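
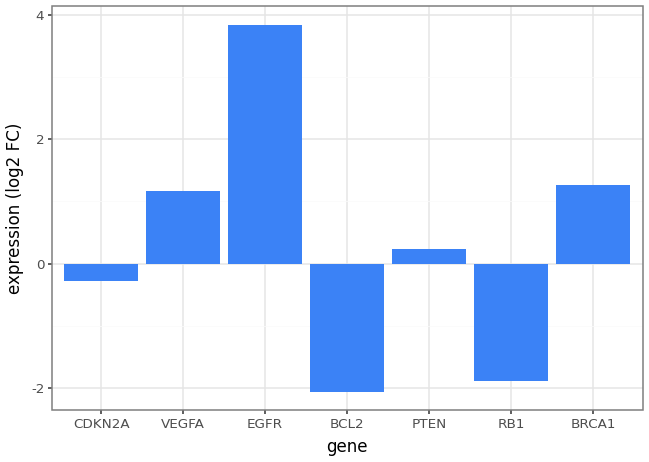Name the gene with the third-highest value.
VEGFA

Top 4: EGFR ≈ 4.0, BRCA1 ≈ 1.5, VEGFA ≈ 1.0, PTEN ≈ 0.0.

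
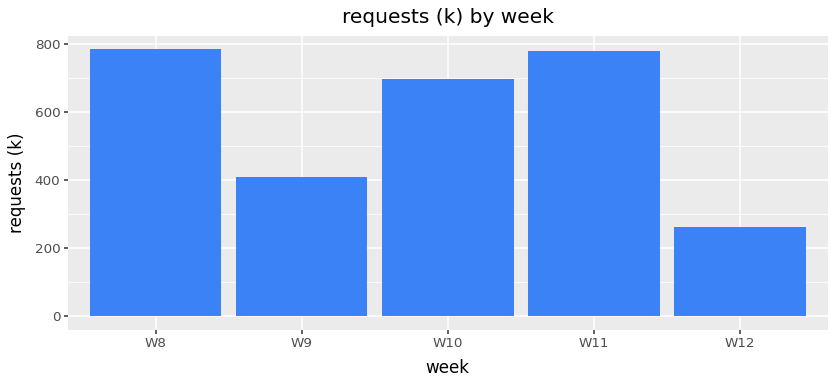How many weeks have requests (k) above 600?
Above 600: W8, W10, W11.

3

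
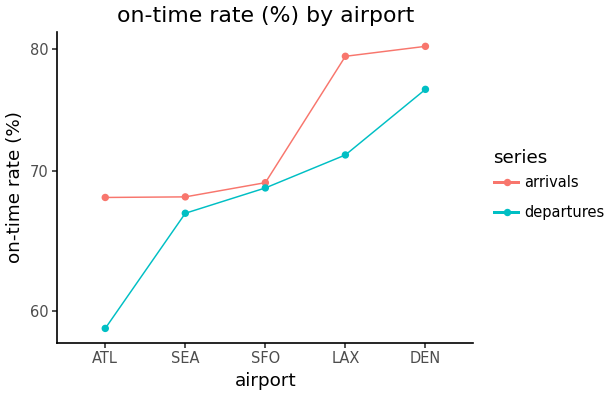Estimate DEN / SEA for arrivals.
DEN ≈ 80, SEA ≈ 68; 80/68 ≈ 1.18.

≈ 1.18×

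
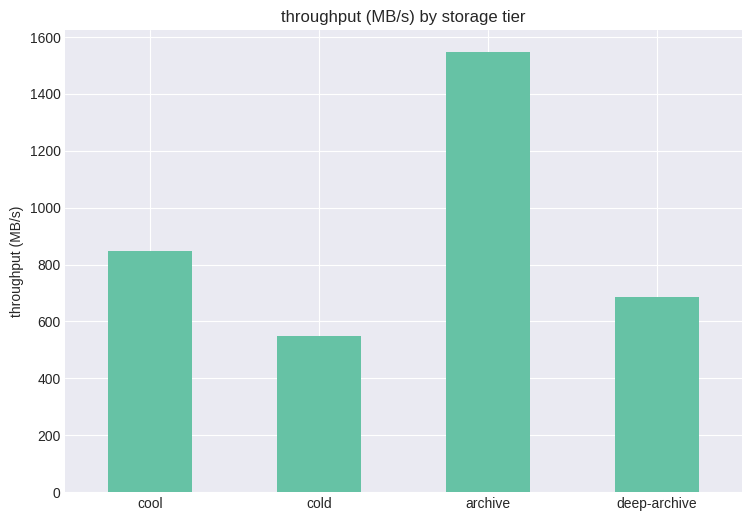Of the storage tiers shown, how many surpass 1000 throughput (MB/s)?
Above 1000: archive.

1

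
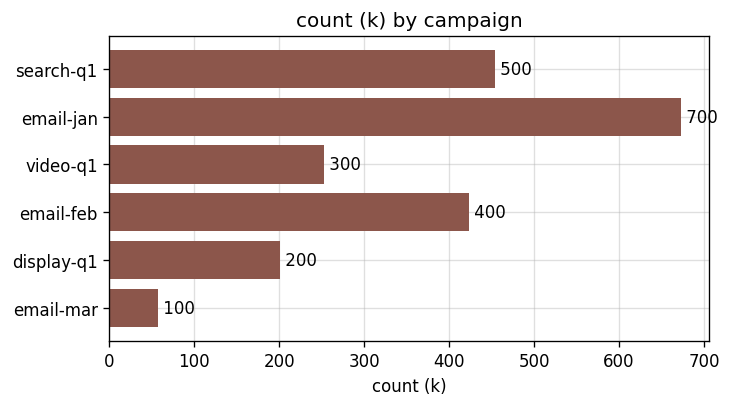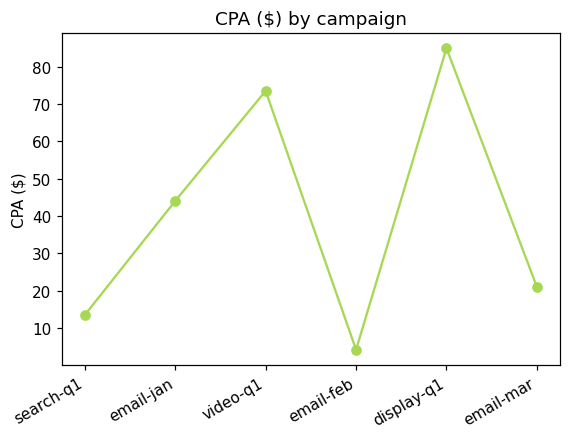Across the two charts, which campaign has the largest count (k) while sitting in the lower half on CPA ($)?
Chart 2 median CPA ($) ≈ 30; below-median campaigns: search-q1, email-feb, email-mar. Among those, search-q1 has the highest count (k) (≈ 500).

search-q1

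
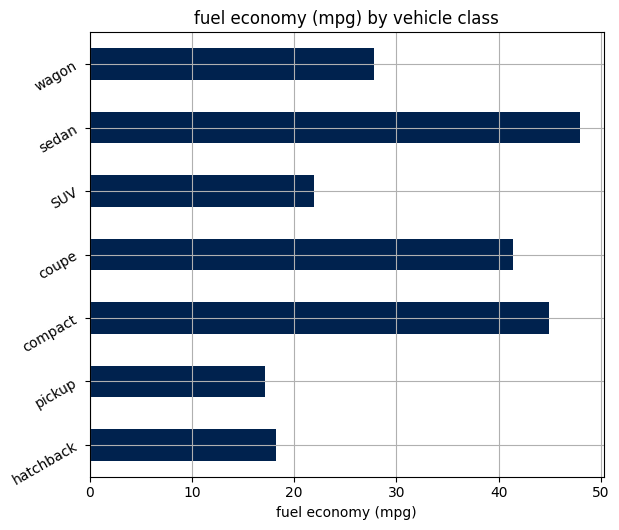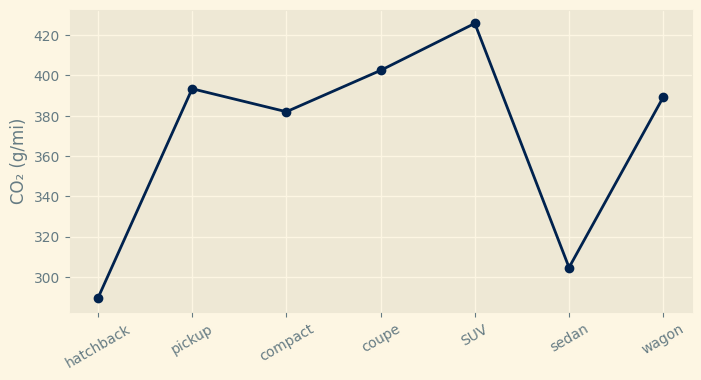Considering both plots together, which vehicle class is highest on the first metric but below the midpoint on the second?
Chart 2 median CO₂ (g/mi) ≈ 400; below-median vehicle classes: hatchback, compact, sedan. Among those, sedan has the highest fuel economy (mpg) (≈ 50).

sedan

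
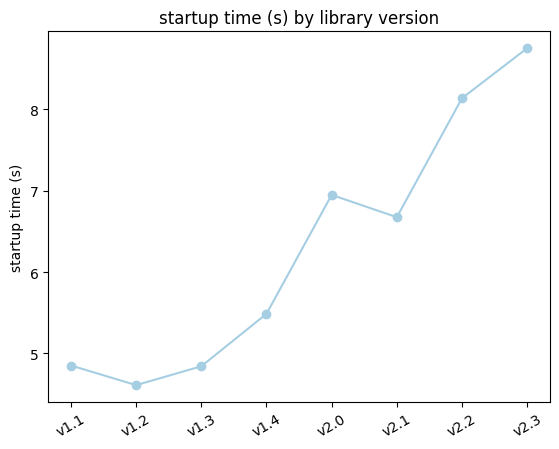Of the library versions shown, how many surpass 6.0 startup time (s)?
4

Above 6.0: v2.0, v2.1, v2.2, v2.3.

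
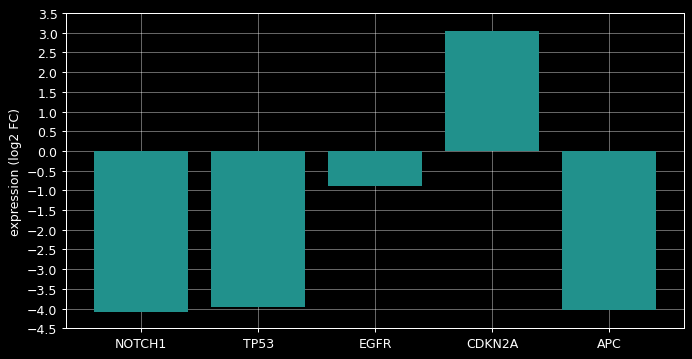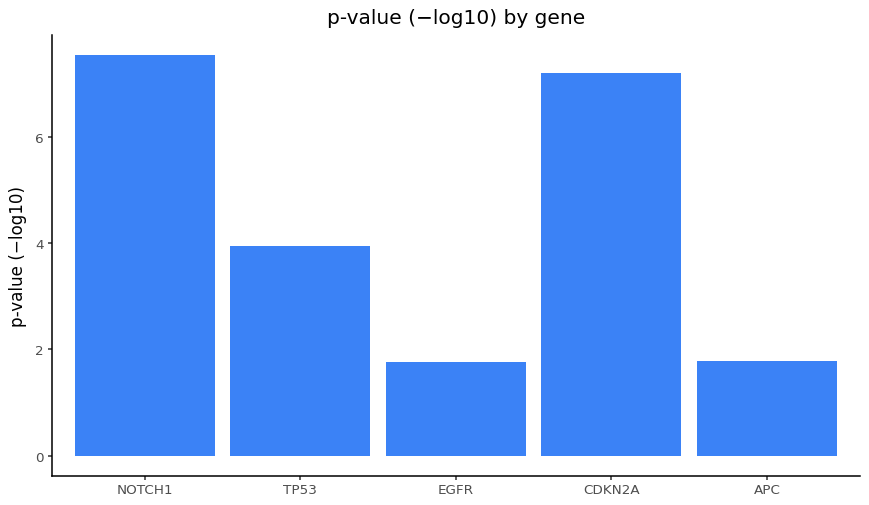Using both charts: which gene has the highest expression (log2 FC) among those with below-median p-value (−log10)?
EGFR

Chart 2 median p-value (−log10) ≈ 4; below-median genes: EGFR, APC. Among those, EGFR has the highest expression (log2 FC) (≈ -1).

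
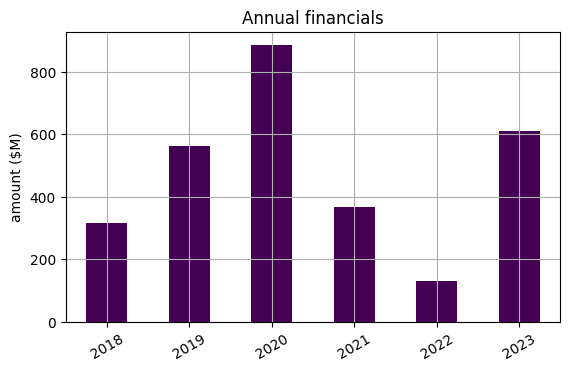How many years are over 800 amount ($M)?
1

Above 800: 2020.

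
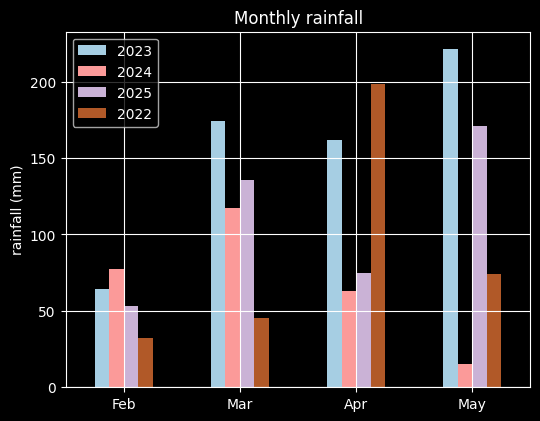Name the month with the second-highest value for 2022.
Top 3 for 2022: Apr ≈ 200, May ≈ 80, Mar ≈ 40.

May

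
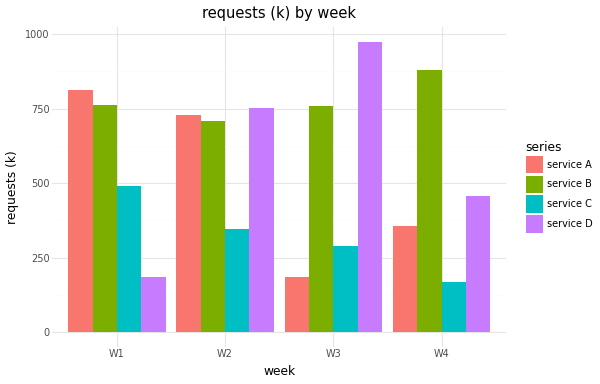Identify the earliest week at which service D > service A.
W2

W1: service D ≈ 200 vs service A ≈ 800 (not yet); W2: service D ≈ 800 vs service A ≈ 700 (first crossover).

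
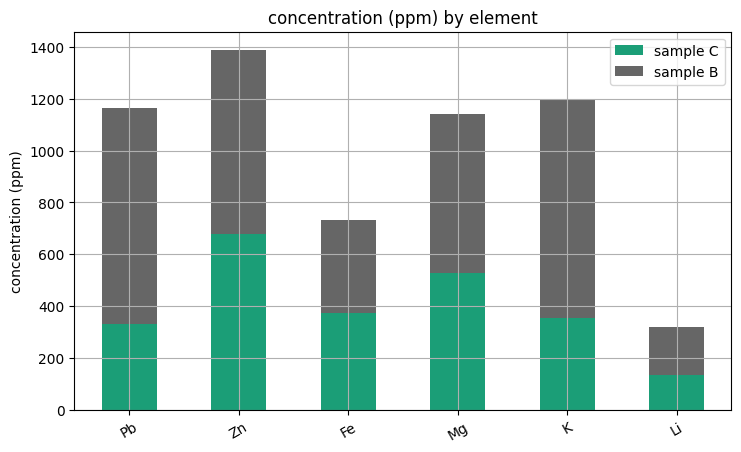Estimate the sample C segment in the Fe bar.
sample C top ≈ 400, bottom ≈ 0; segment ≈ 400.

≈ 400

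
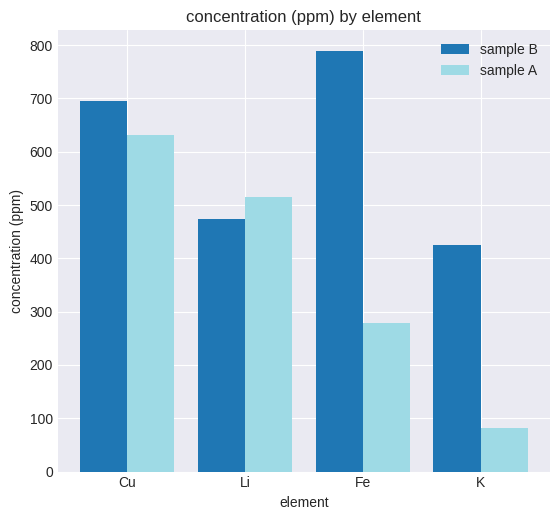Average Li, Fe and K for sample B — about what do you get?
≈ 567

(500 + 800 + 400) / 3 ≈ 567.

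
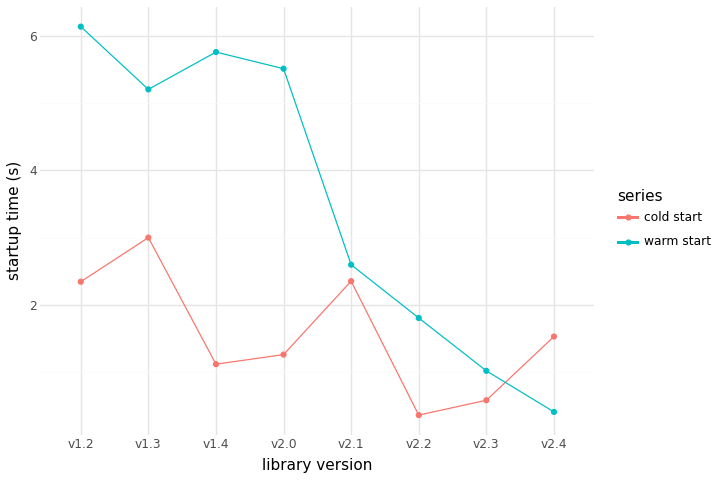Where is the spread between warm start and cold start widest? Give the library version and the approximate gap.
v1.4, ≈ 5.0 s

v1.4: warm start ≈ 6.0, cold start ≈ 1.0 → gap ≈ 5.0. Next-largest (v2.0) is only ≈ 4.0.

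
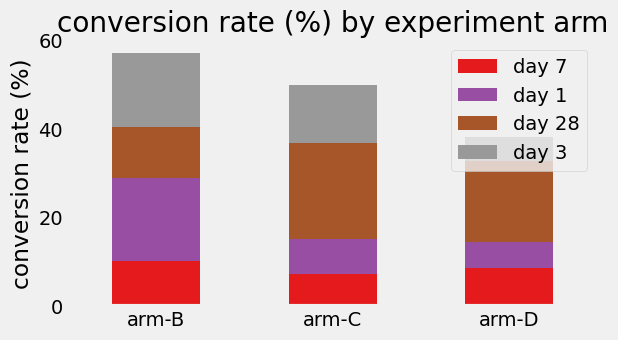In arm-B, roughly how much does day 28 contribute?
day 28 top ≈ 40, bottom ≈ 30; segment ≈ 10.

≈ 10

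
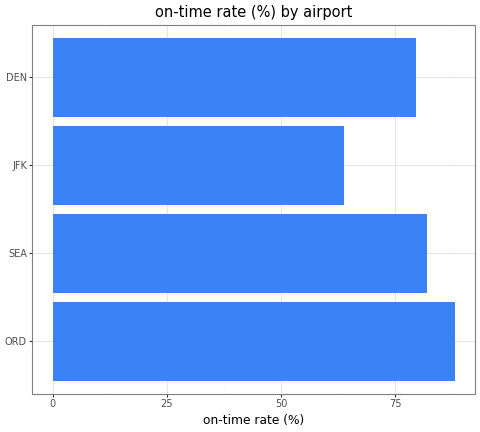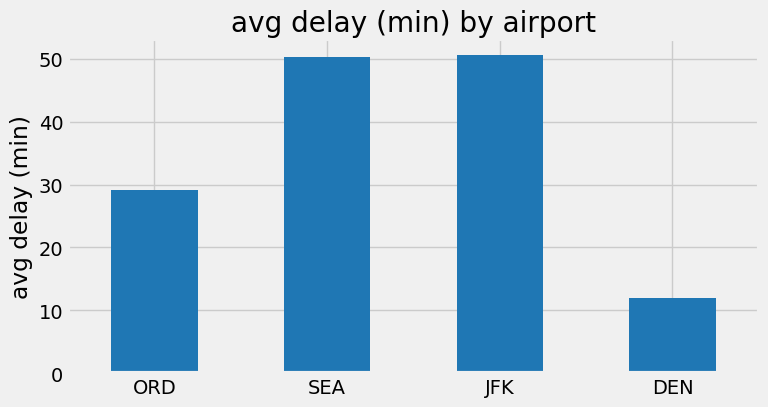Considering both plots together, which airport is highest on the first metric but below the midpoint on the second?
ORD

Chart 2 median avg delay (min) ≈ 40; below-median airports: ORD, DEN. Among those, ORD has the highest on-time rate (%) (≈ 90).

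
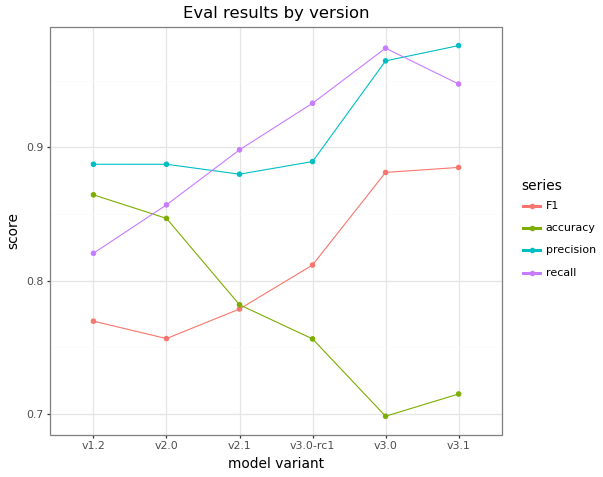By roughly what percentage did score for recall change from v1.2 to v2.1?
≈ +12.5%

v1.2 ≈ 0.80, v2.1 ≈ 0.90; (0.90 − 0.80) / 0.80 ≈ +12.5%.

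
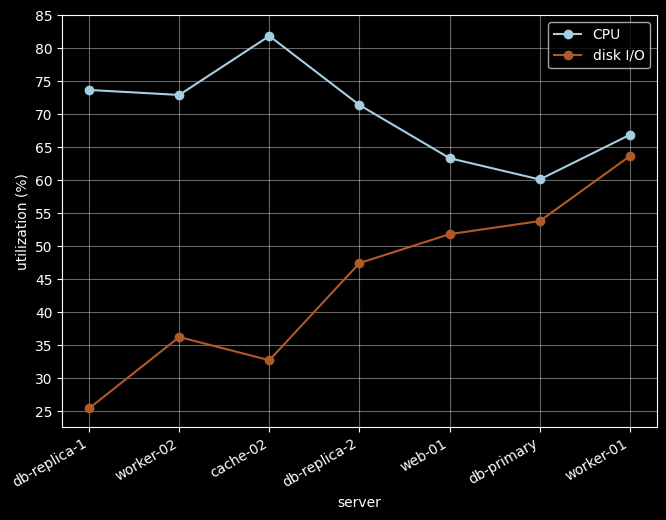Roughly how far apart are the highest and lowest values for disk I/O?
≈ 40

Max worker-01 ≈ 65, min db-replica-1 ≈ 25; range ≈ 40.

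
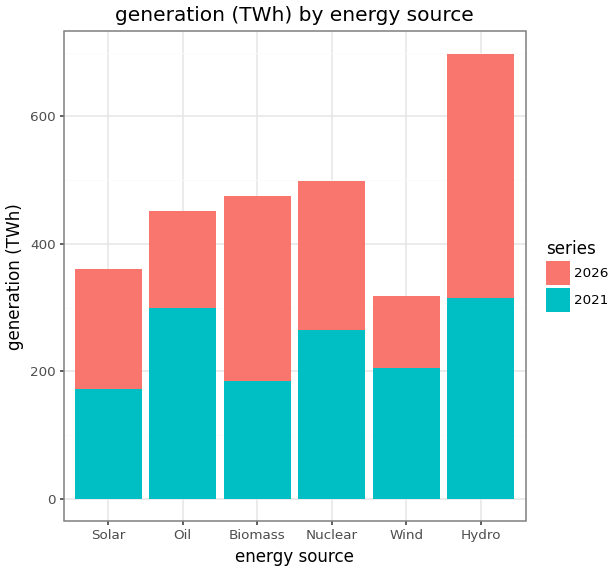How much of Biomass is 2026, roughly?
≈ 300

2026 top ≈ 500, bottom ≈ 200; segment ≈ 300.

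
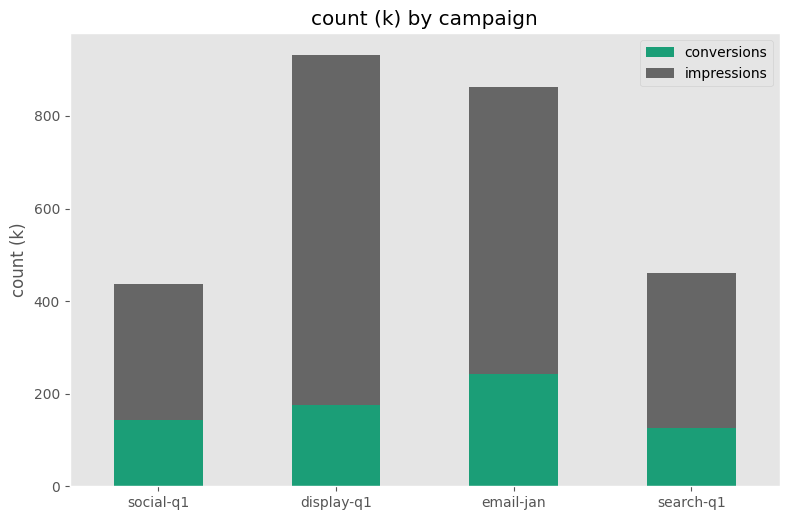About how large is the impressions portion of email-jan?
impressions top ≈ 900, bottom ≈ 200; segment ≈ 700.

≈ 700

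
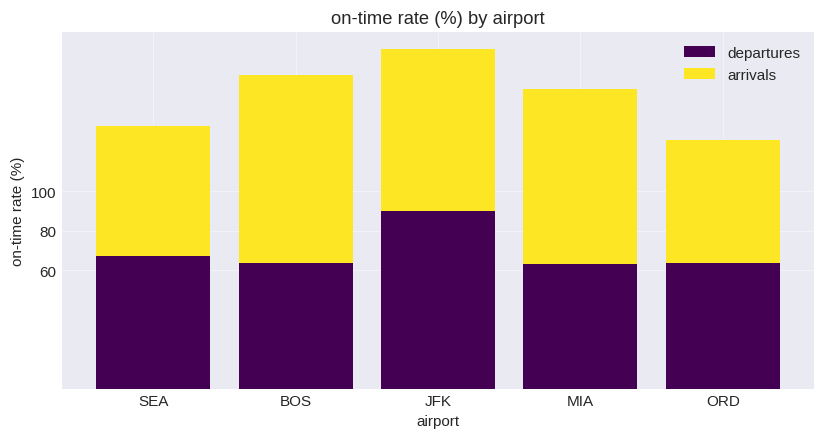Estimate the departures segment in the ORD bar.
≈ 60

departures top ≈ 60, bottom ≈ 0; segment ≈ 60.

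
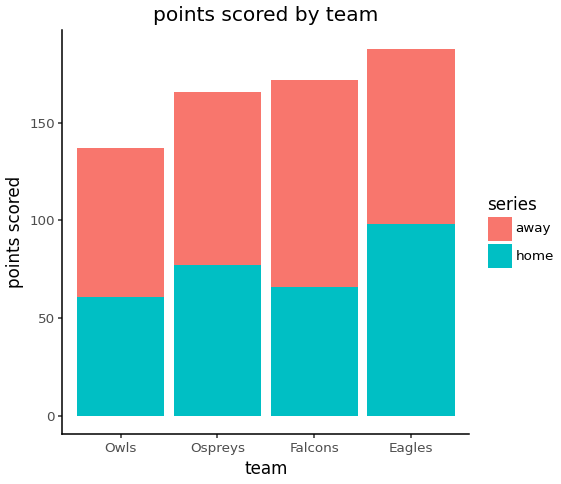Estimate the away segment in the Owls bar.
away top ≈ 140, bottom ≈ 60; segment ≈ 80.

≈ 80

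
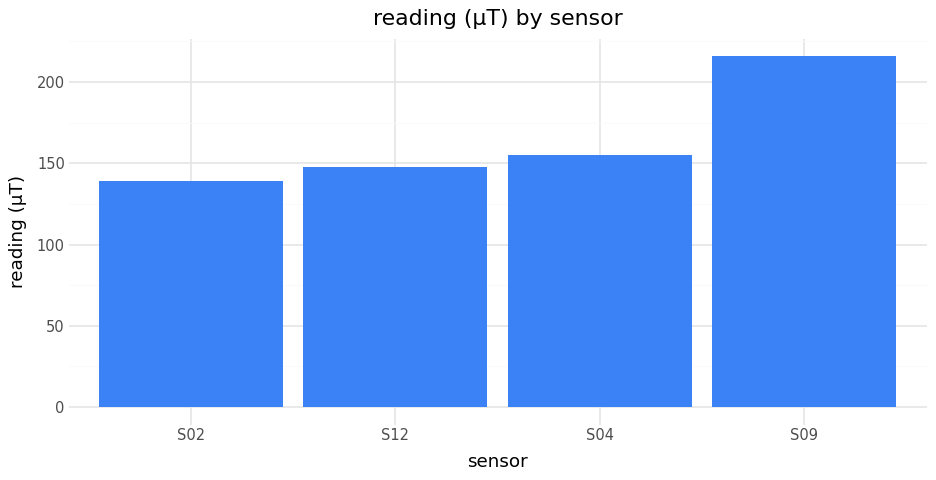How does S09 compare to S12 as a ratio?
≈ 1.57×

S09 ≈ 220, S12 ≈ 140; 220/140 ≈ 1.57.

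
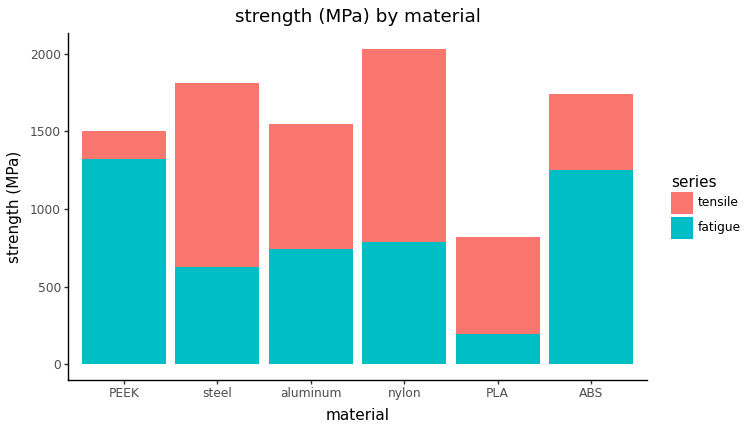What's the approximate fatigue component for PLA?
≈ 200

fatigue top ≈ 200, bottom ≈ 0; segment ≈ 200.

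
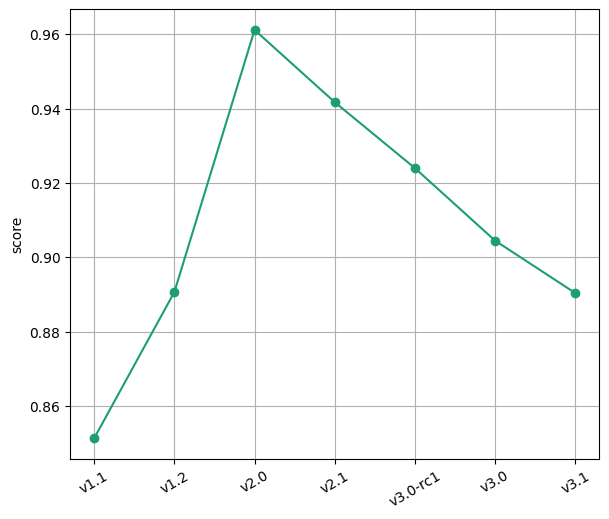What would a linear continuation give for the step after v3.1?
Last three: 0.92, 0.90, 0.89 → slope ≈ -0.015/step → next ≈ 0.875.

≈ 0.875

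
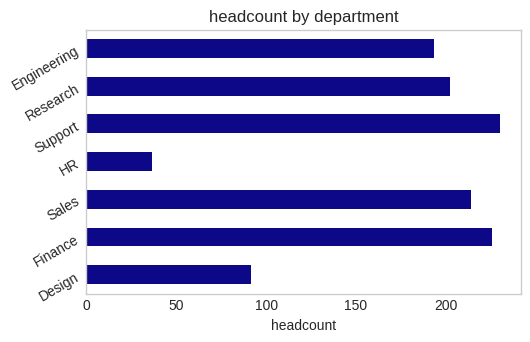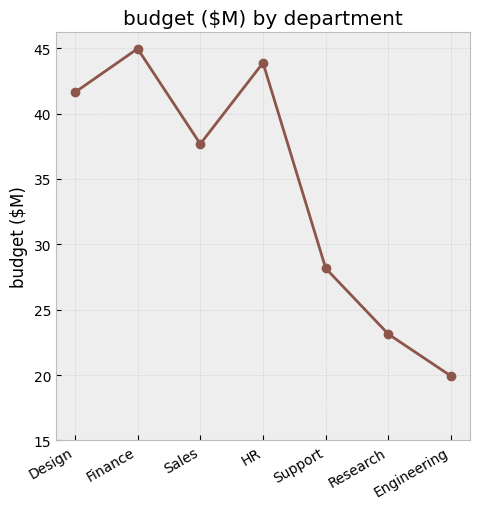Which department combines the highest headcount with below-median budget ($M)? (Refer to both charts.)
Support

Chart 2 median budget ($M) ≈ 40; below-median departments: Support, Research, Engineering. Among those, Support has the highest headcount (≈ 225).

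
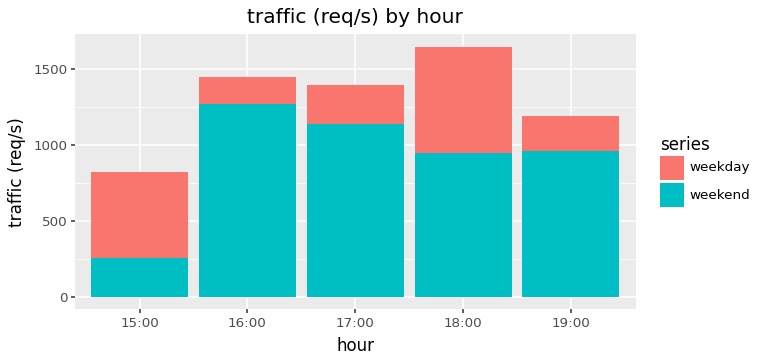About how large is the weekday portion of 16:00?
weekday top ≈ 1400, bottom ≈ 1200; segment ≈ 200.

≈ 200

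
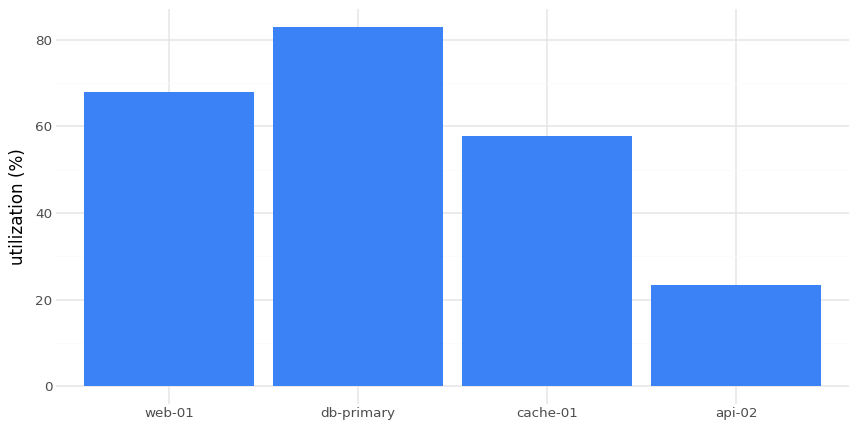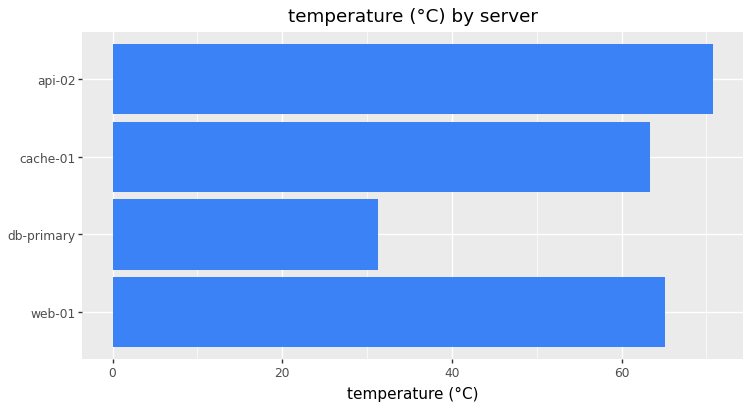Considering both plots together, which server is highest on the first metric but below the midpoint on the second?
db-primary

Chart 2 median temperature (°C) ≈ 60; below-median servers: db-primary, cache-01. Among those, db-primary has the highest utilization (%) (≈ 80).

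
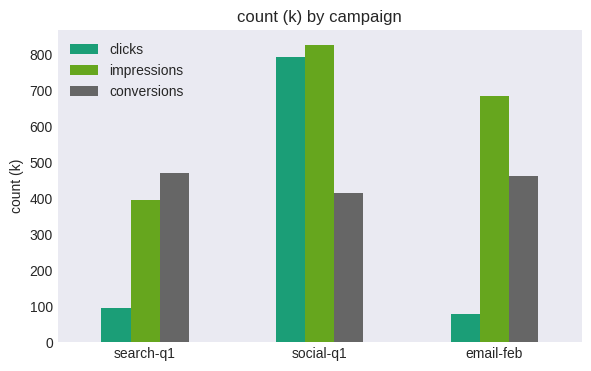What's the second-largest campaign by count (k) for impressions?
Top 3 for impressions: social-q1 ≈ 800, email-feb ≈ 700, search-q1 ≈ 400.

email-feb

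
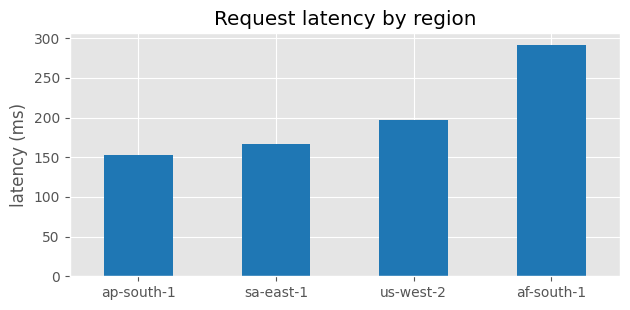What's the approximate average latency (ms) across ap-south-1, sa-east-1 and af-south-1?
(150 + 175 + 300) / 3 ≈ 208.

≈ 208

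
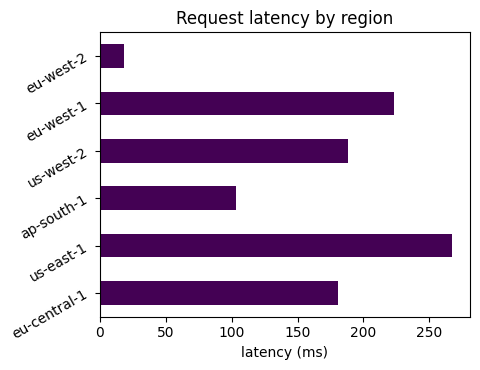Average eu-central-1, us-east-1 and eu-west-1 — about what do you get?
≈ 225

(175 + 275 + 225) / 3 ≈ 225.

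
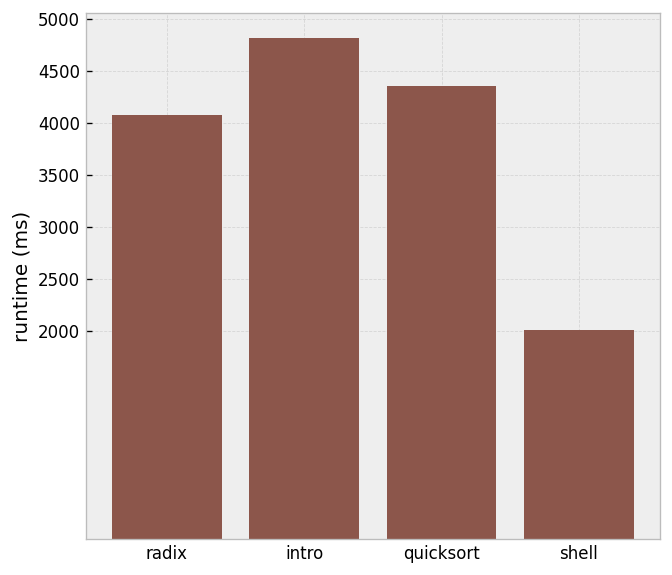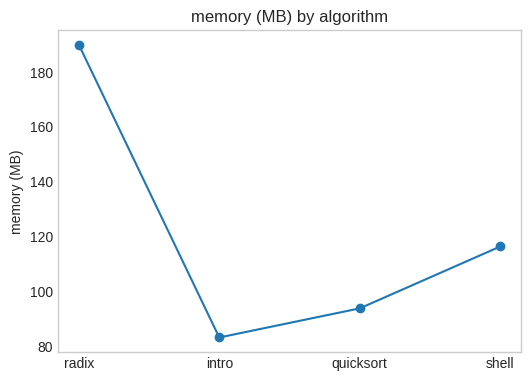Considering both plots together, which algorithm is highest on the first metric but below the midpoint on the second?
Chart 2 median memory (MB) ≈ 100; below-median algorithms: intro, quicksort. Among those, intro has the highest runtime (ms) (≈ 5000).

intro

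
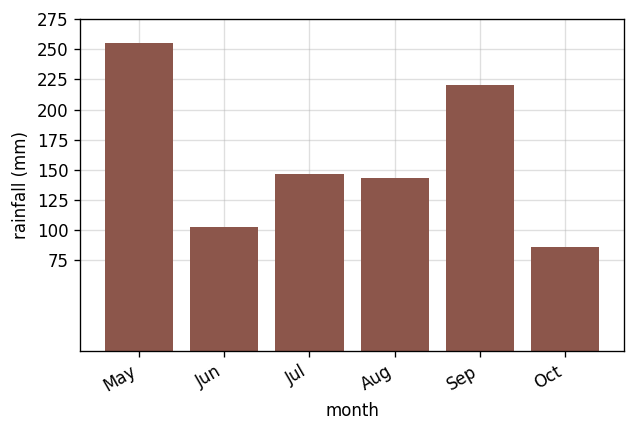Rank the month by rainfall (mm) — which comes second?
Top 3: May ≈ 250, Sep ≈ 225, Jul ≈ 150.

Sep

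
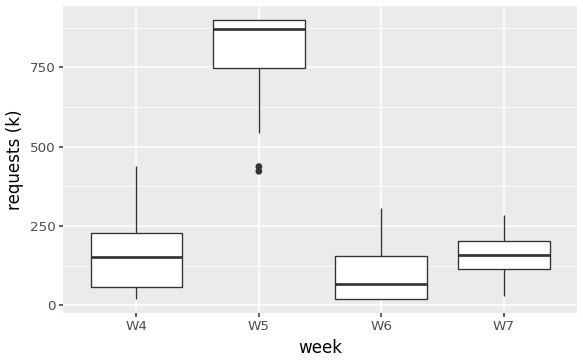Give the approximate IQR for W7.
≈ 100

Q3 ≈ 200, Q1 ≈ 100; IQR ≈ 100.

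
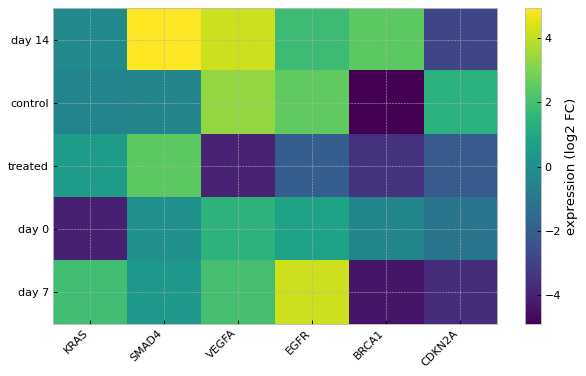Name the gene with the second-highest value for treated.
Top 3 for treated: SMAD4 ≈ 2, KRAS ≈ 1, EGFR ≈ -2.

KRAS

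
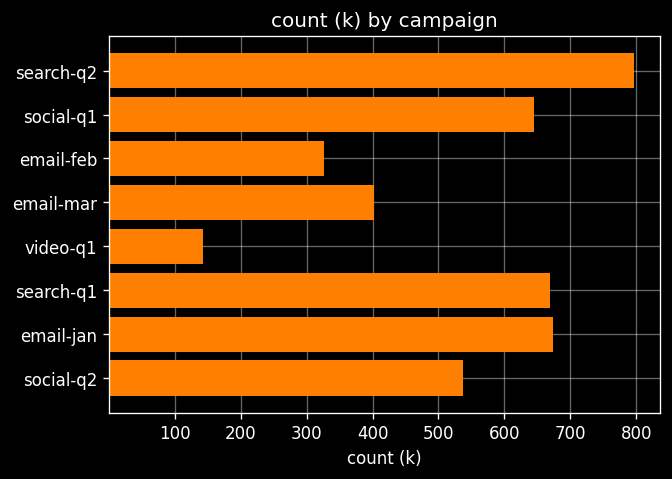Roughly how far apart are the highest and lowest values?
≈ 700

Max search-q2 ≈ 800, min video-q1 ≈ 100; range ≈ 700.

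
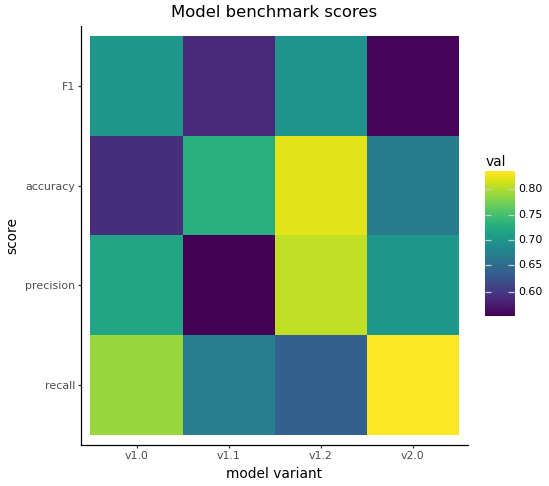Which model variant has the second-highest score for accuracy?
Top 3 for accuracy: v1.2 ≈ 0.80, v1.1 ≈ 0.75, v2.0 ≈ 0.65.

v1.1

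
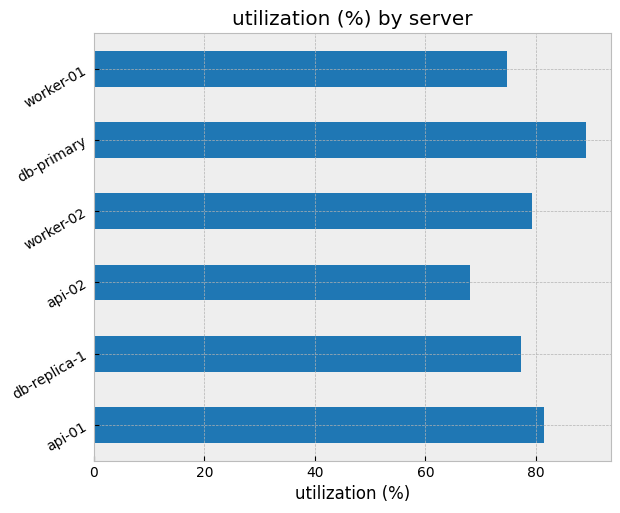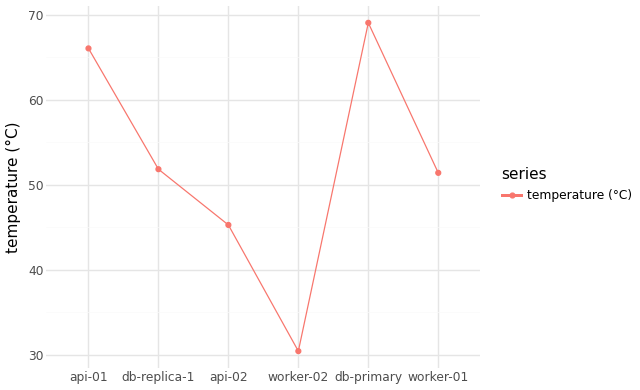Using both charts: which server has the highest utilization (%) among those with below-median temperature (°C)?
Chart 2 median temperature (°C) ≈ 50; below-median servers: api-02, worker-02, worker-01. Among those, worker-02 has the highest utilization (%) (≈ 80).

worker-02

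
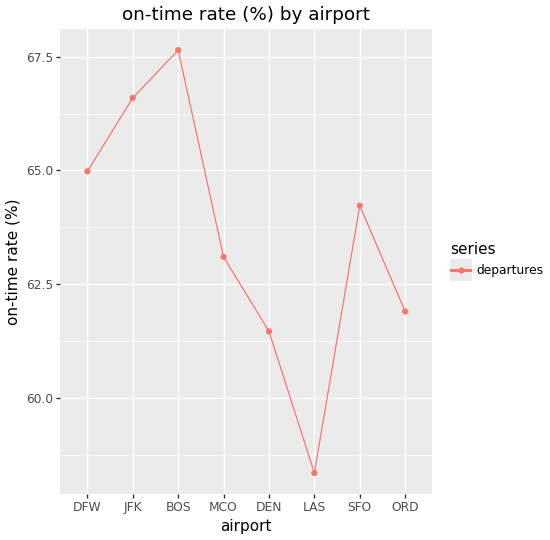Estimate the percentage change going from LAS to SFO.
≈ +10.3%

LAS ≈ 58, SFO ≈ 64; (64 − 58) / 58 ≈ +10.3%.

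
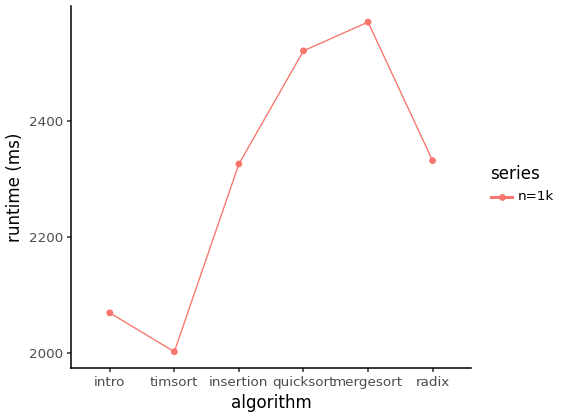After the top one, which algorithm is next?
quicksort

Top 3: mergesort ≈ 2550, quicksort ≈ 2500, radix ≈ 2350.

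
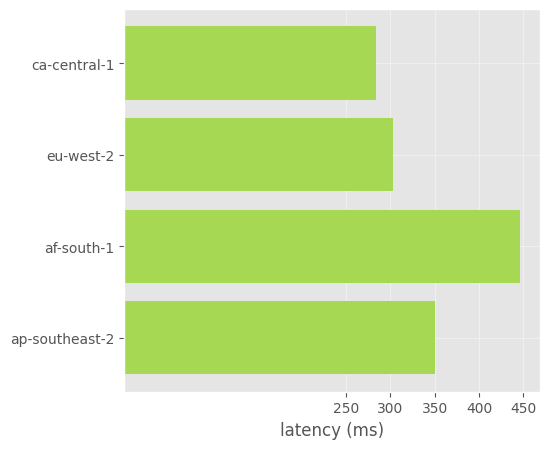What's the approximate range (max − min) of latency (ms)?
Max af-south-1 ≈ 450, min ca-central-1 ≈ 300; range ≈ 150.

≈ 150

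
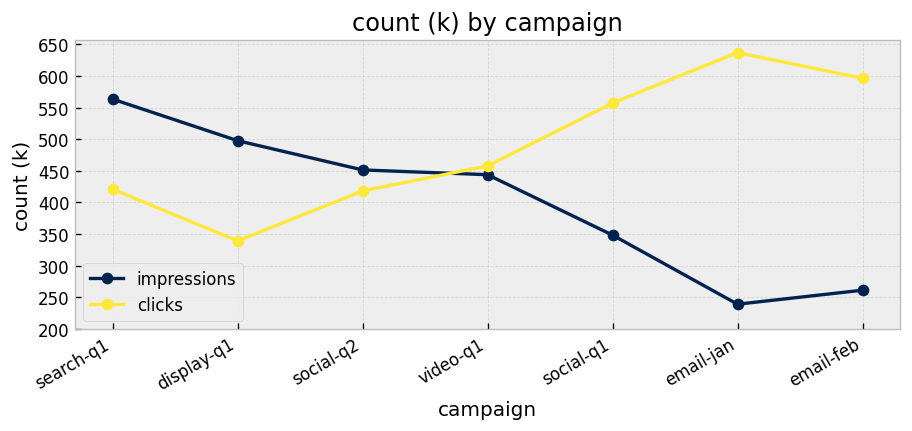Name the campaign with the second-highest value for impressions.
display-q1

Top 3 for impressions: search-q1 ≈ 550, display-q1 ≈ 500, social-q2 ≈ 450.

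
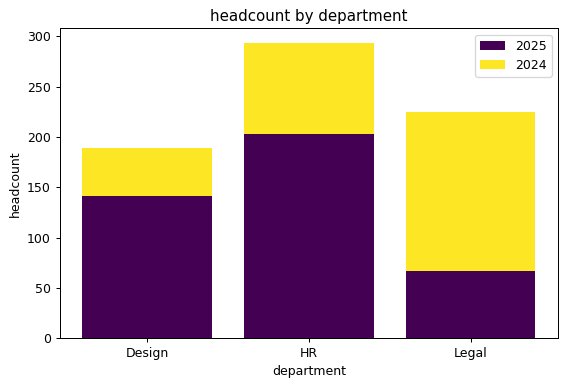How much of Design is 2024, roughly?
2024 top ≈ 200, bottom ≈ 150; segment ≈ 50.

≈ 50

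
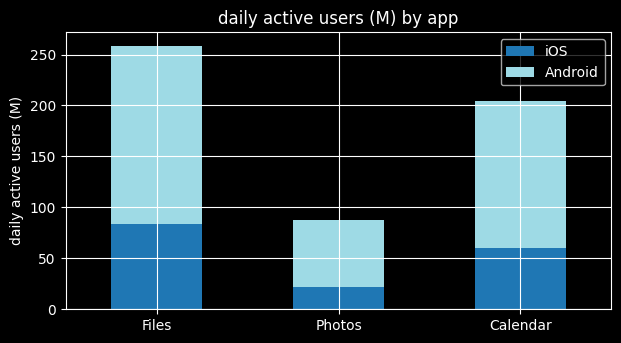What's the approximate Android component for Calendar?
Android top ≈ 200, bottom ≈ 50; segment ≈ 150.

≈ 150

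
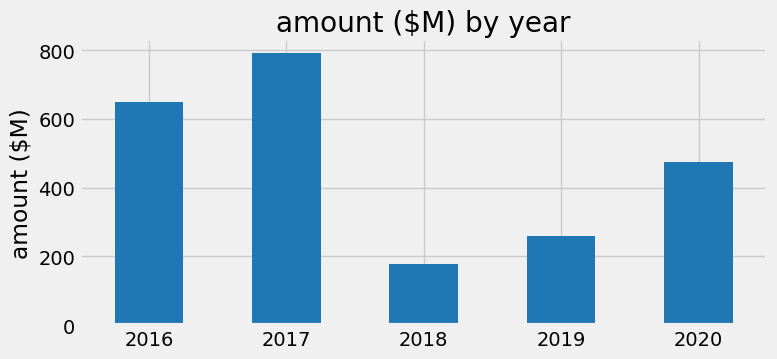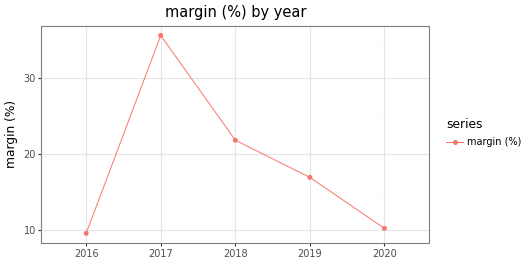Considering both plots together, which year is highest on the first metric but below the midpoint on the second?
Chart 2 median margin (%) ≈ 15; below-median years: 2016, 2020. Among those, 2016 has the highest amount ($M) (≈ 700).

2016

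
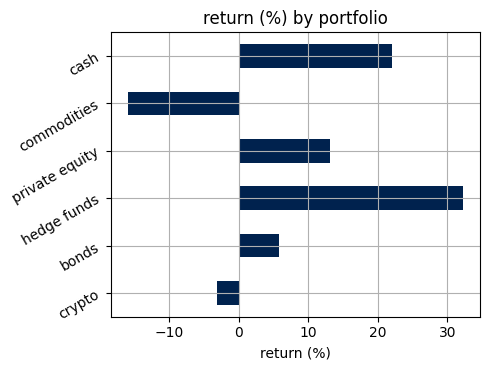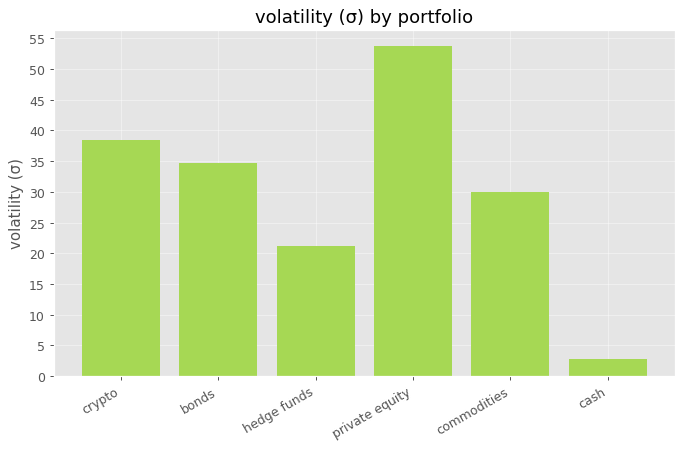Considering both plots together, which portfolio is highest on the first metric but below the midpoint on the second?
hedge funds

Chart 2 median volatility (σ) ≈ 30; below-median portfolios: hedge funds, commodities, cash. Among those, hedge funds has the highest return (%) (≈ 30).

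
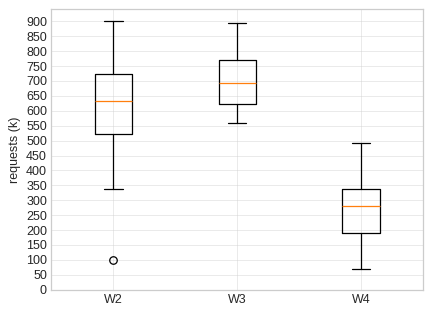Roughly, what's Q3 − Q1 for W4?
Q3 ≈ 350, Q1 ≈ 200; IQR ≈ 150.

≈ 150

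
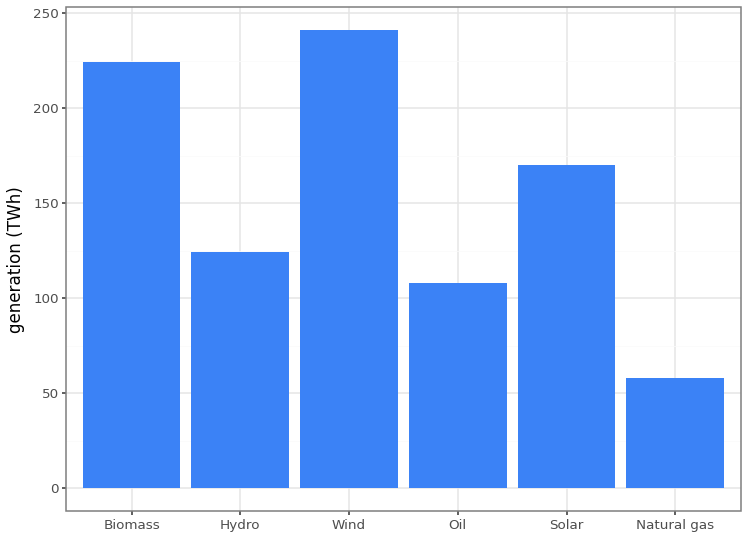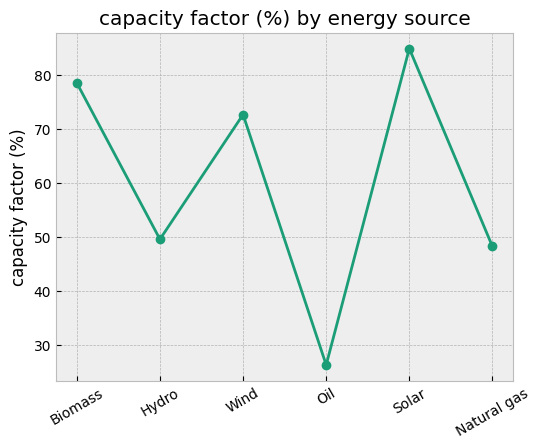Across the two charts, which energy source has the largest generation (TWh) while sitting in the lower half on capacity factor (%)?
Hydro

Chart 2 median capacity factor (%) ≈ 60; below-median energy sources: Hydro, Oil, Natural gas. Among those, Hydro has the highest generation (TWh) (≈ 125).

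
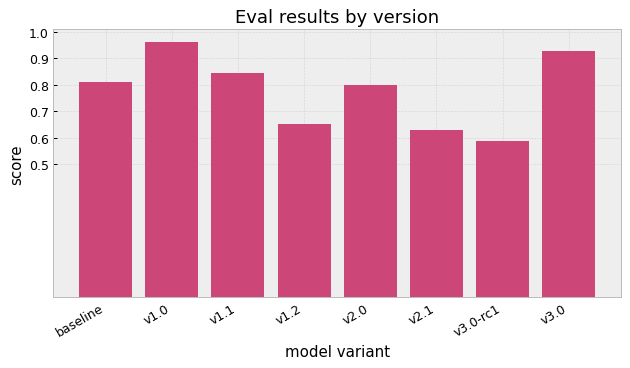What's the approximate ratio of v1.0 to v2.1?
v1.0 ≈ 1.0, v2.1 ≈ 0.6; 1.0/0.6 ≈ 1.67.

≈ 1.67×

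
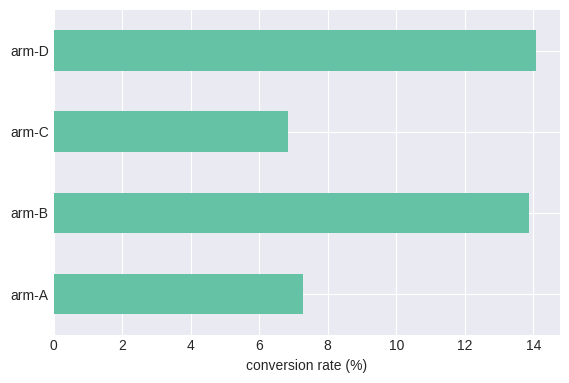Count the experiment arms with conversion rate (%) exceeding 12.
Above 12: arm-B, arm-D.

2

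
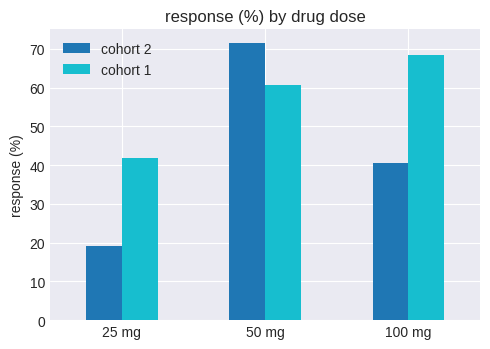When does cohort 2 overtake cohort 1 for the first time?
25 mg: cohort 2 ≈ 20 vs cohort 1 ≈ 40 (not yet); 50 mg: cohort 2 ≈ 70 vs cohort 1 ≈ 60 (first crossover).

50 mg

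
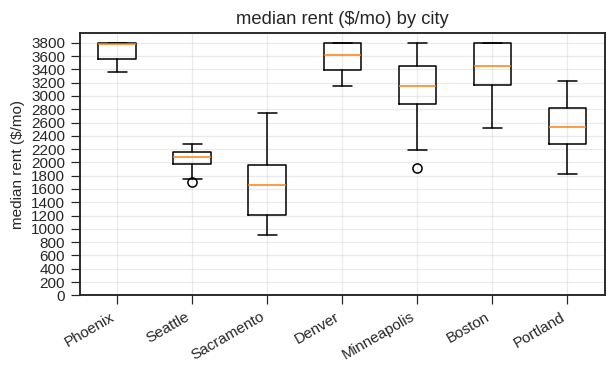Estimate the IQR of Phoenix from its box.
Q3 ≈ 3800, Q1 ≈ 3600; IQR ≈ 200.

≈ 200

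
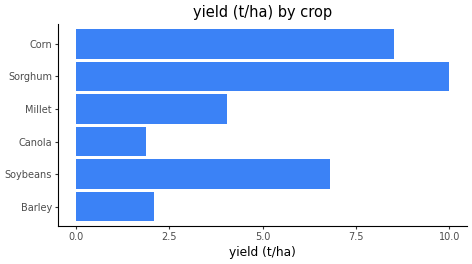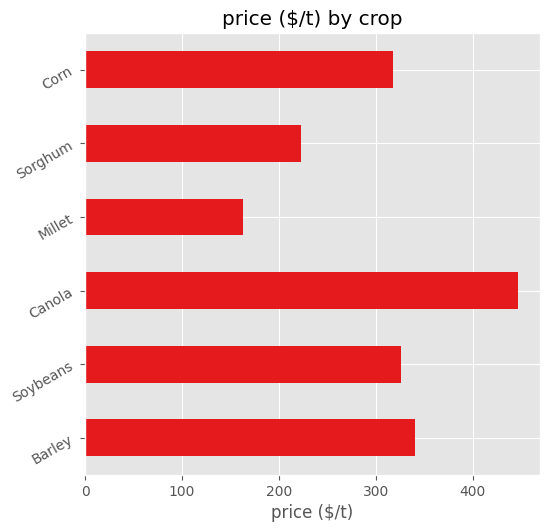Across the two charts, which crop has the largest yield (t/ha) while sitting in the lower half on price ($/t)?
Chart 2 median price ($/t) ≈ 300; below-median crops: Millet, Sorghum, Corn. Among those, Sorghum has the highest yield (t/ha) (≈ 10).

Sorghum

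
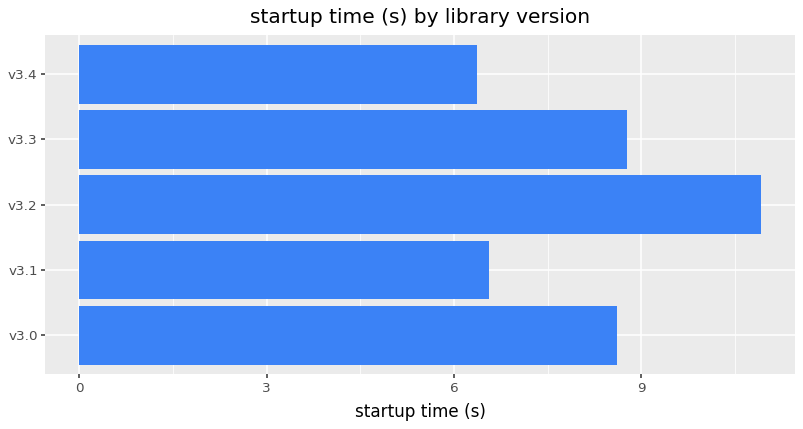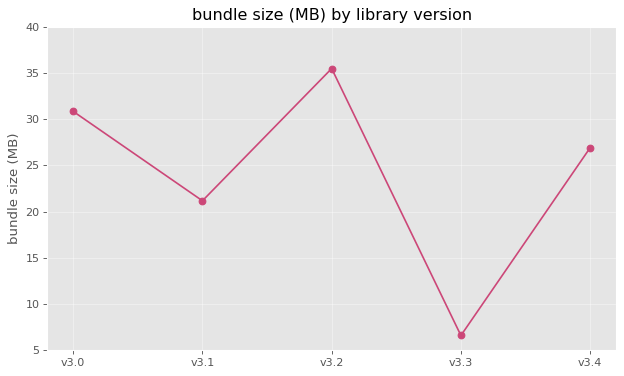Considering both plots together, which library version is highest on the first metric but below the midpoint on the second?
Chart 2 median bundle size (MB) ≈ 25; below-median library versions: v3.1, v3.3. Among those, v3.3 has the highest startup time (s) (≈ 8).

v3.3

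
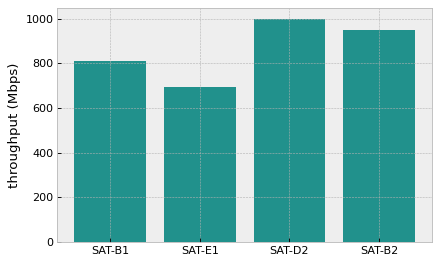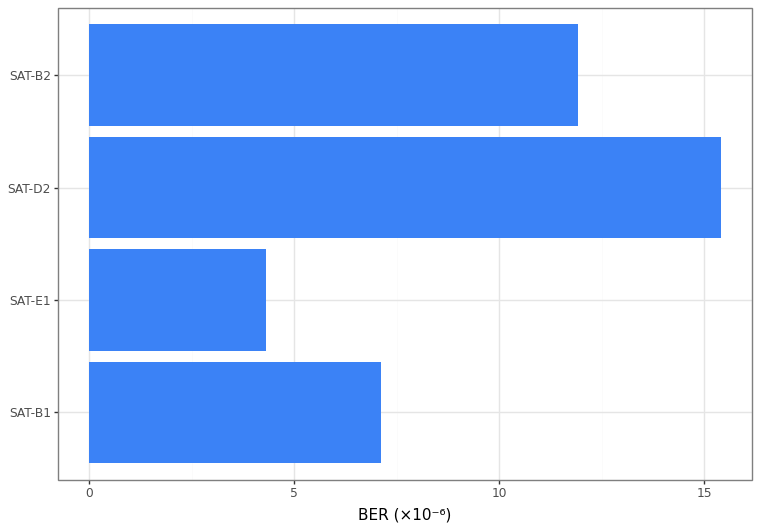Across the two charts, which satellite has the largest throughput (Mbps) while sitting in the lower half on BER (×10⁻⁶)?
SAT-B1

Chart 2 median BER (×10⁻⁶) ≈ 10; below-median satellites: SAT-B1, SAT-E1. Among those, SAT-B1 has the highest throughput (Mbps) (≈ 800).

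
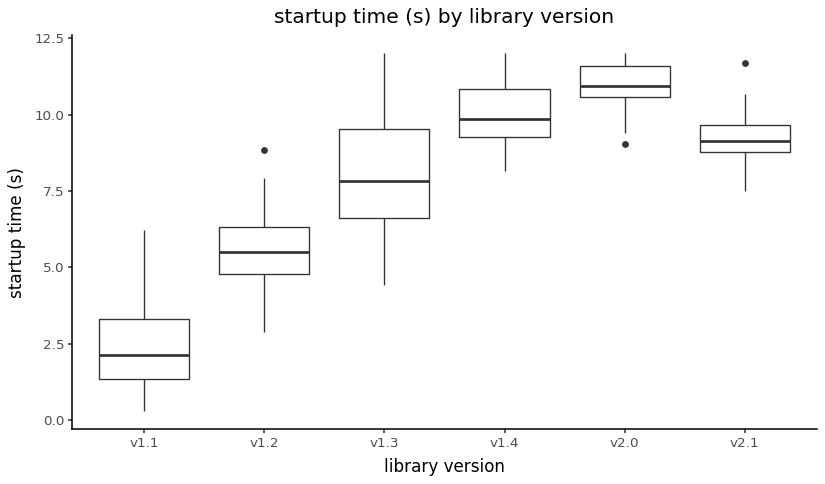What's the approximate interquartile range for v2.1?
Q3 ≈ 10, Q1 ≈ 9; IQR ≈ 1.

≈ 1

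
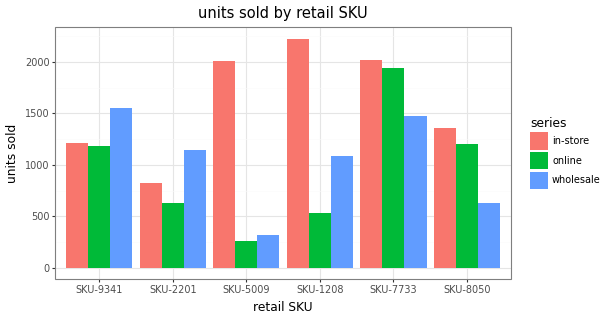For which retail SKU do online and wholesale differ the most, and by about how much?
SKU-8050, ≈ 600

SKU-8050: online ≈ 1200, wholesale ≈ 600 → gap ≈ 600. Next-largest (SKU-1208) is only ≈ 400.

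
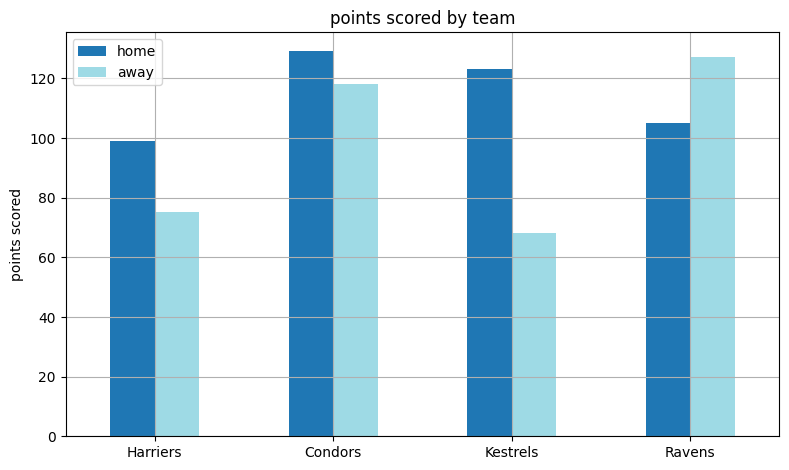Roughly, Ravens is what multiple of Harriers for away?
Ravens ≈ 120, Harriers ≈ 80; 120/80 ≈ 1.5.

≈ 1.5×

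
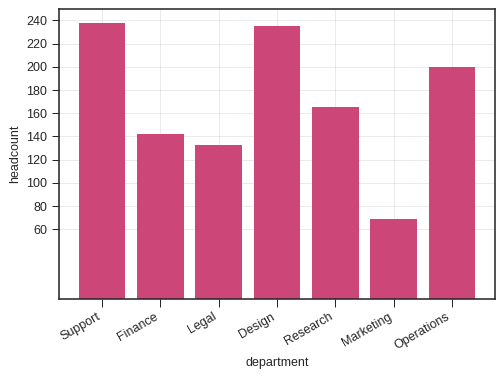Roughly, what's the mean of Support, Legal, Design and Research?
≈ 195

(240 + 140 + 240 + 160) / 4 ≈ 195.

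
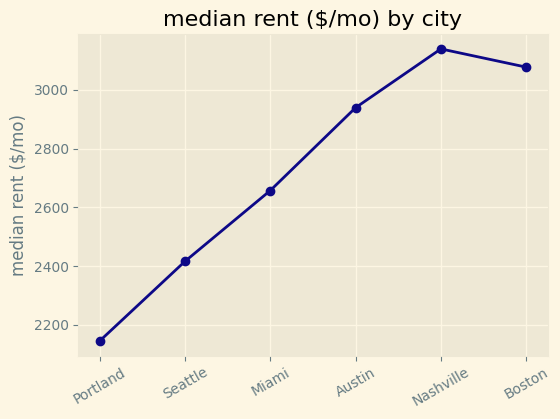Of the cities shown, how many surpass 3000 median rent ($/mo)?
2

Above 3000: Nashville, Boston.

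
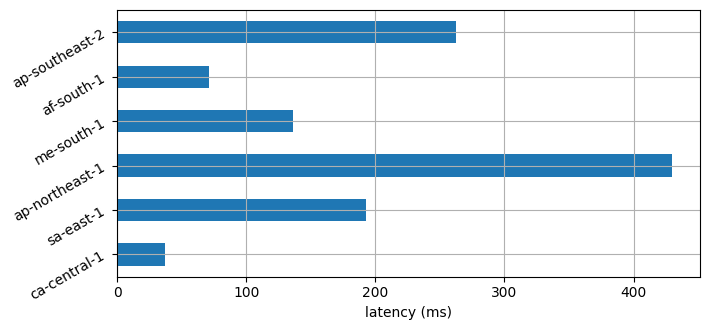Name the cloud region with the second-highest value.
Top 3: ap-northeast-1 ≈ 450, ap-southeast-2 ≈ 250, sa-east-1 ≈ 200.

ap-southeast-2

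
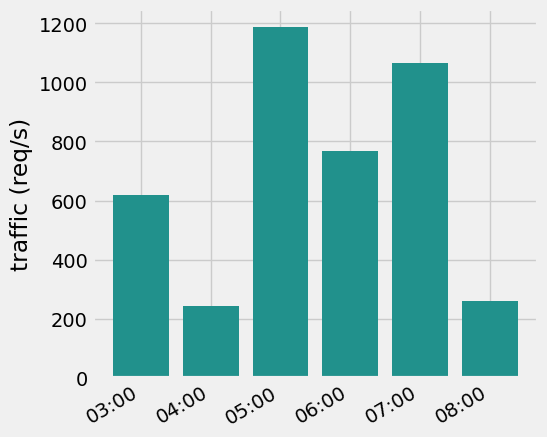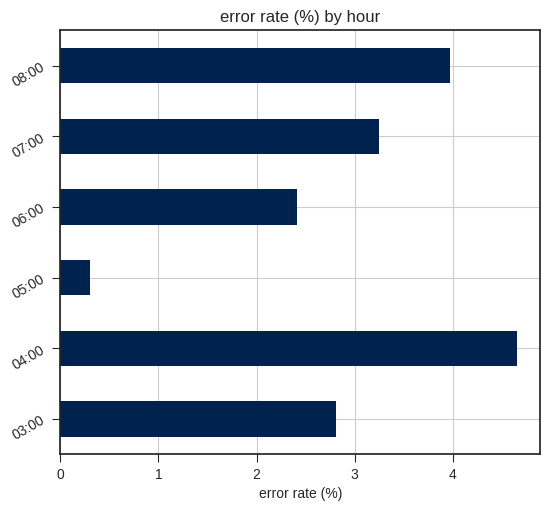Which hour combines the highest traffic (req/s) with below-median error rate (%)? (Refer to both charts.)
Chart 2 median error rate (%) ≈ 3; below-median hours: 03:00, 05:00, 06:00. Among those, 05:00 has the highest traffic (req/s) (≈ 1200).

05:00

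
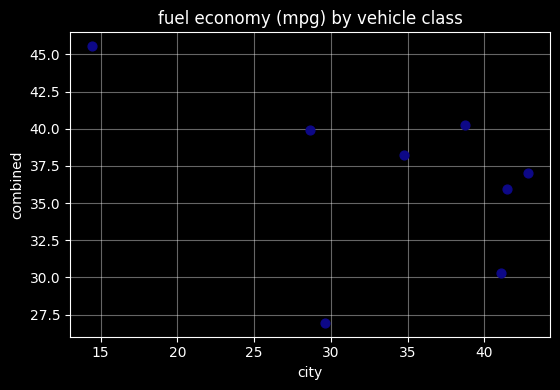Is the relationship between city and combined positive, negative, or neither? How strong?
Points are negatively correlated; moderate (|r| ≈ 0.5).

negative, moderate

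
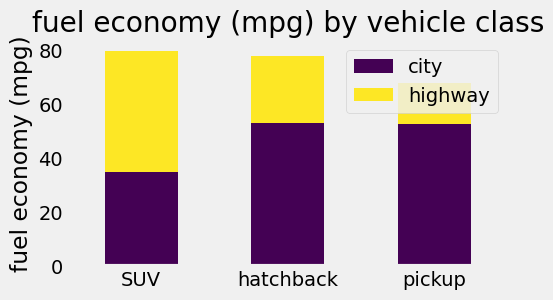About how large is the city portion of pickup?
city top ≈ 50, bottom ≈ 0; segment ≈ 50.

≈ 50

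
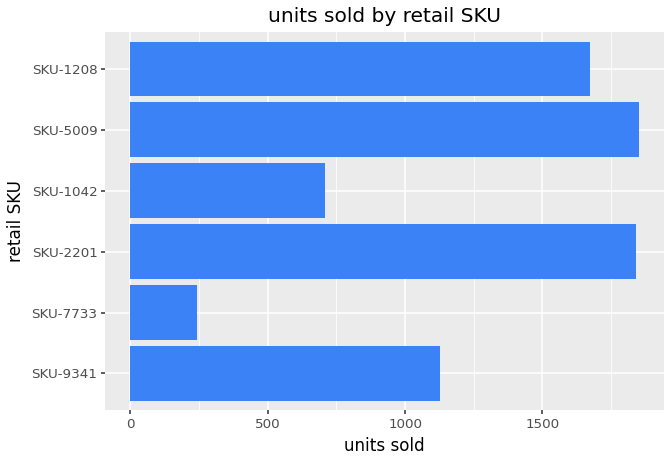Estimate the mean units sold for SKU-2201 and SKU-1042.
≈ 1300

(1800 + 800) / 2 ≈ 1300.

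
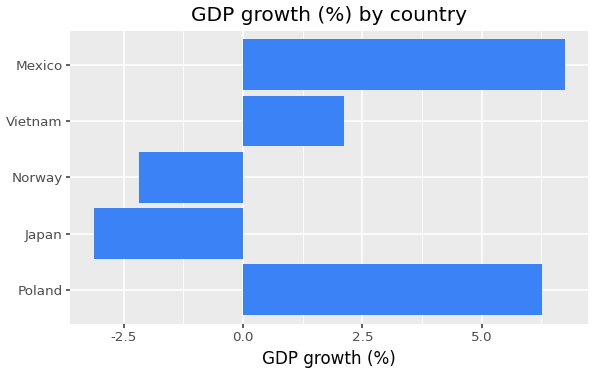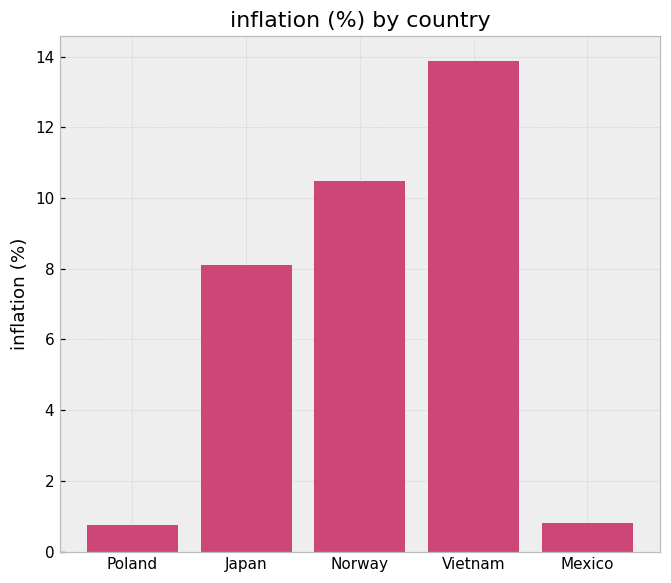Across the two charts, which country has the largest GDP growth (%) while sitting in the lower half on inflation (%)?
Chart 2 median inflation (%) ≈ 8; below-median countries: Poland, Mexico. Among those, Mexico has the highest GDP growth (%) (≈ 7).

Mexico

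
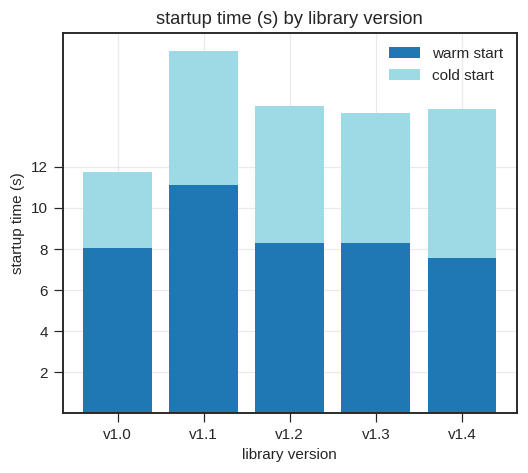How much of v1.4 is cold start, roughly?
≈ 6

cold start top ≈ 14, bottom ≈ 8; segment ≈ 6.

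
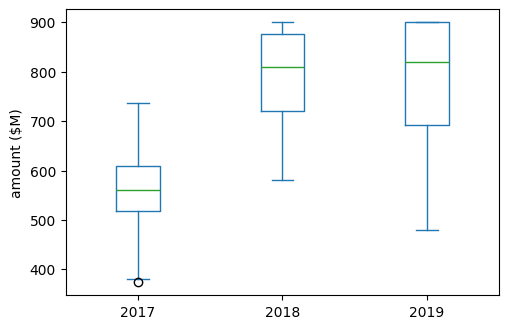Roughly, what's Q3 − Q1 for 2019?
Q3 ≈ 900, Q1 ≈ 700; IQR ≈ 200.

≈ 200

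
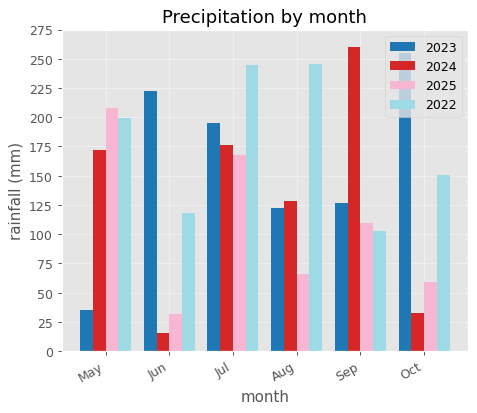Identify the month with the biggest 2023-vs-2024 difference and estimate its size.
Oct: 2023 ≈ 250, 2024 ≈ 25 → gap ≈ 225. Next-largest (Jun) is only ≈ 200.

Oct, ≈ 225 mm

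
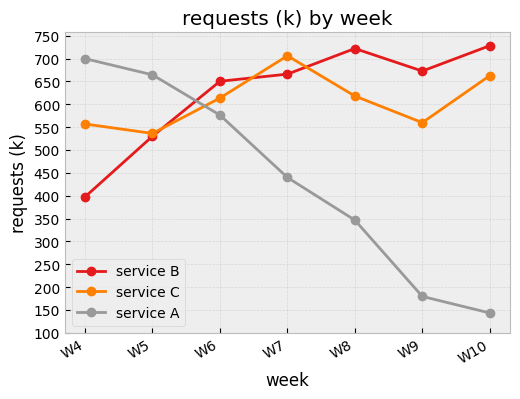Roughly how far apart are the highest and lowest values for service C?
≈ 150

Max W7 ≈ 700, min W5 ≈ 550; range ≈ 150.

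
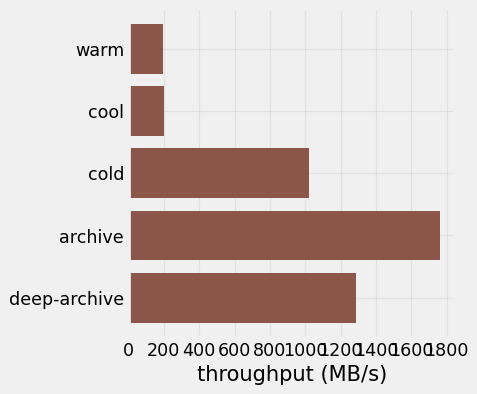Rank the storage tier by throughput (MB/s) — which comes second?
Top 3: archive ≈ 1800, deep-archive ≈ 1200, cold ≈ 1000.

deep-archive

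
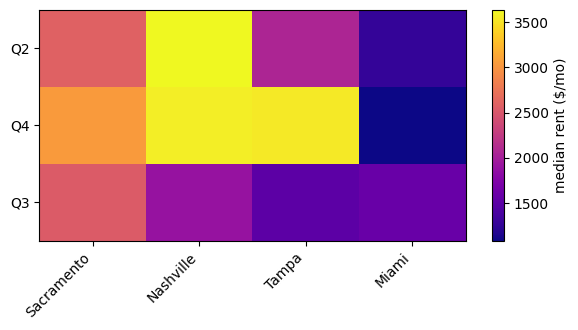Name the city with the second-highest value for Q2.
Top 3 for Q2: Nashville ≈ 3500, Sacramento ≈ 2500, Tampa ≈ 2000.

Sacramento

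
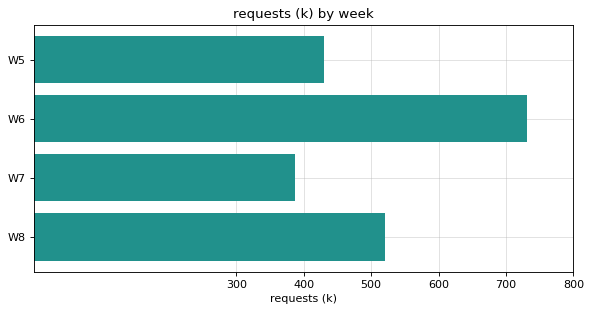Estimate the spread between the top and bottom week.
Max W6 ≈ 700, min W7 ≈ 400; range ≈ 300.

≈ 300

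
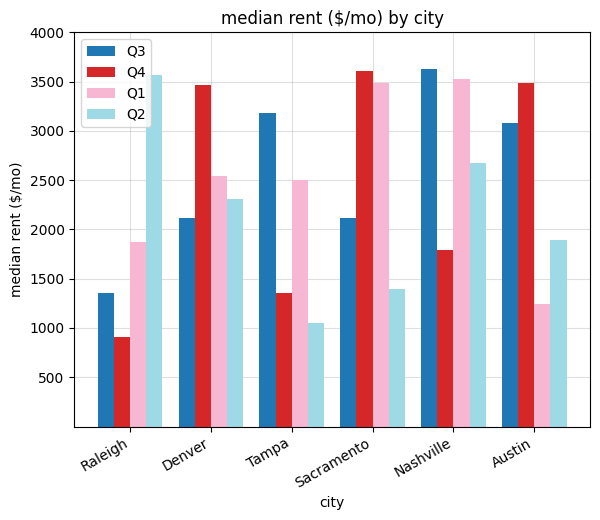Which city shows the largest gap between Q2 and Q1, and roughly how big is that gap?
Sacramento, ≈ 2000 $/mo

Sacramento: Q2 ≈ 1500, Q1 ≈ 3500 → gap ≈ 2000. Next-largest (Raleigh) is only ≈ 1500.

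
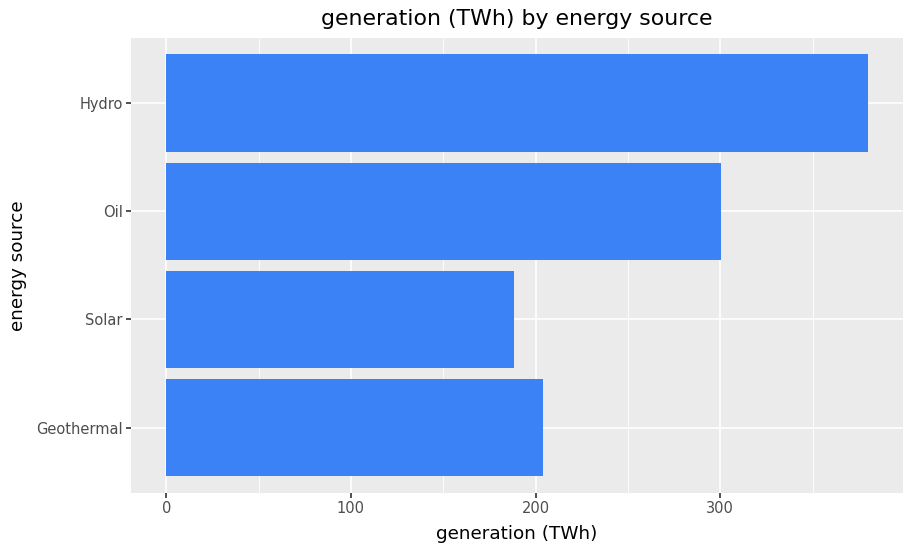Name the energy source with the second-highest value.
Oil

Top 3: Hydro ≈ 400, Oil ≈ 300, Geothermal ≈ 200.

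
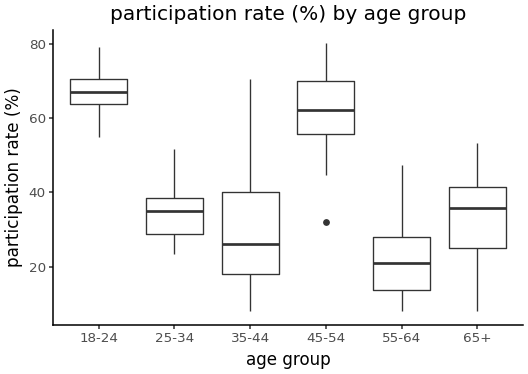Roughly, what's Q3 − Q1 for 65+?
Q3 ≈ 40, Q1 ≈ 25; IQR ≈ 15.

≈ 15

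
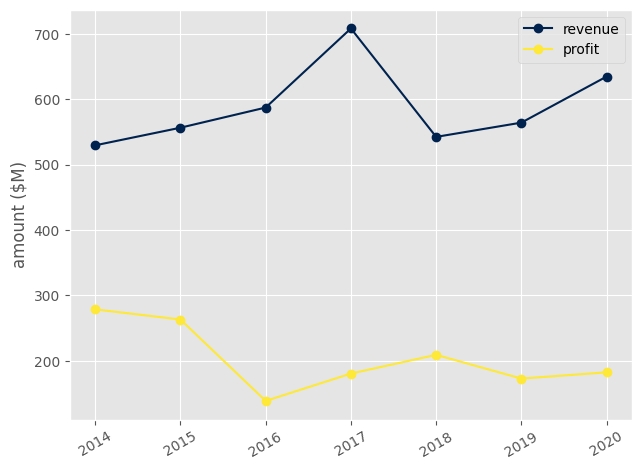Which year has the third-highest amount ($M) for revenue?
2016

Top 4 for revenue: 2017 ≈ 700, 2020 ≈ 650, 2016 ≈ 600, 2019 ≈ 550.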